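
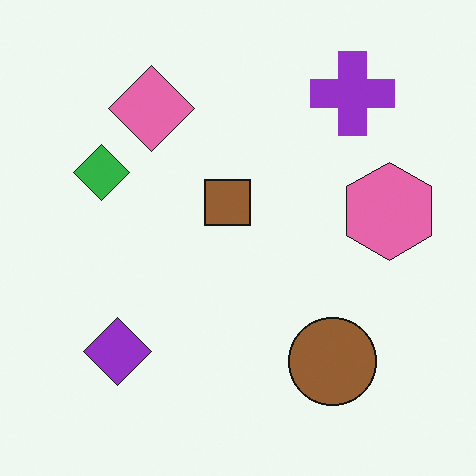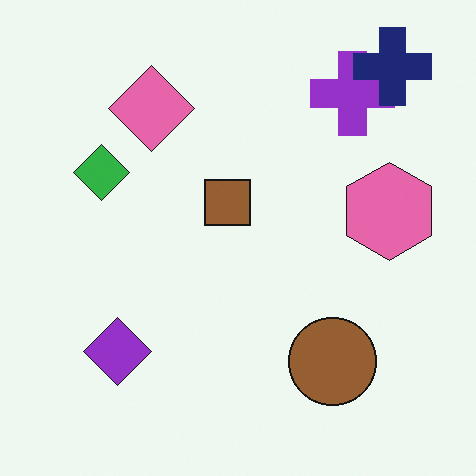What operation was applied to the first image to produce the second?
Overlaid with an additional navy cross.

A navy cross appears in the second image that is absent from the first.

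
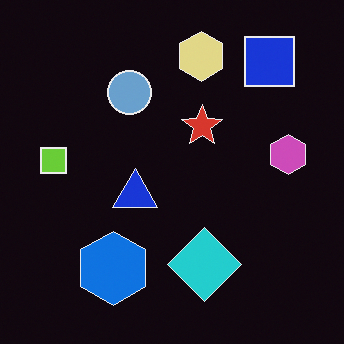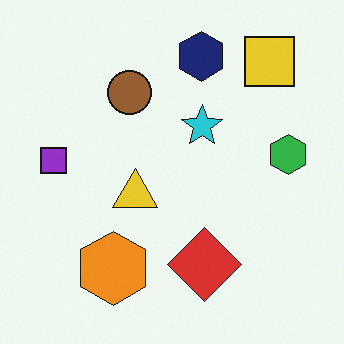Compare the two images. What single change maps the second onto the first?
The image was color-inverted (negative).

The light background has become dark and every shape's color is its complement — a photographic negative.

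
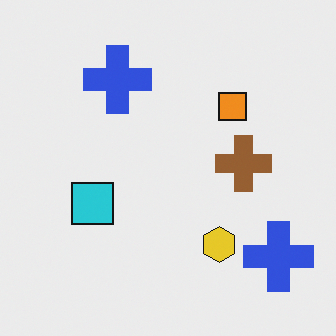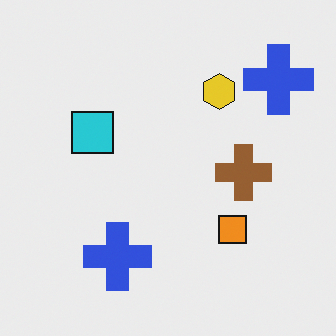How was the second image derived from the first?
The transformation is: flipped vertically (top ↔ bottom).

The yellow hexagon is in the bottom of the first image and the top of the second — shapes on opposite sides of the horizontal midline have swapped in a mirror flip.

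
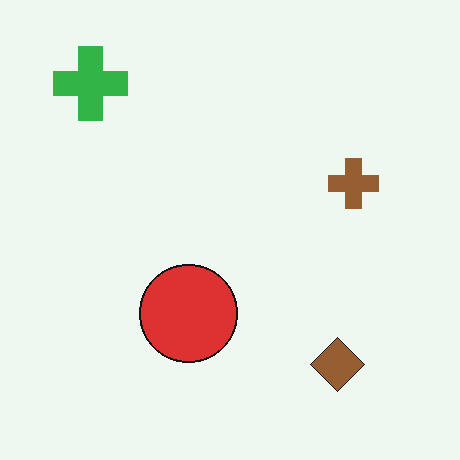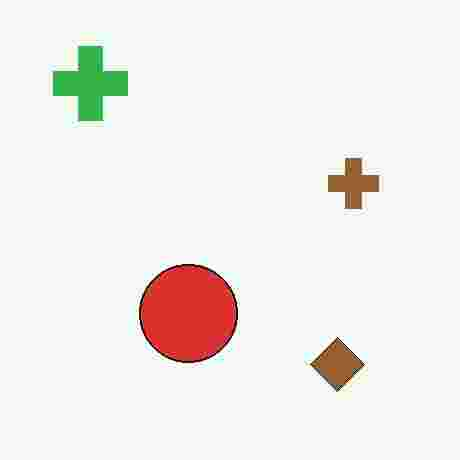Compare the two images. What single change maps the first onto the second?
The image was degraded with heavy JPEG compression.

Blocky 8×8 compression artifacts appear around shape edges and the flat background shows ringing — characteristic JPEG degradation.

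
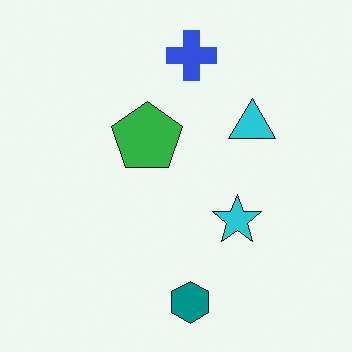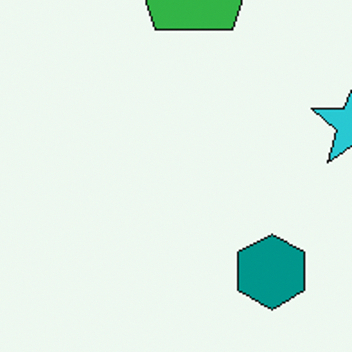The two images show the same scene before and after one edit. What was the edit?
It was cropped tightly and scaled back up.

The visible shapes are larger and the field of view is narrower; shapes near the original edges may be partly or wholly outside the frame — a crop-and-rescale.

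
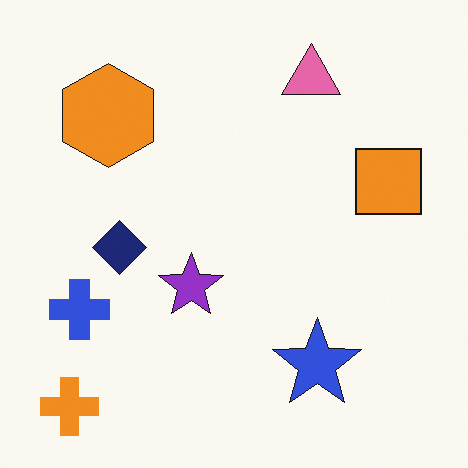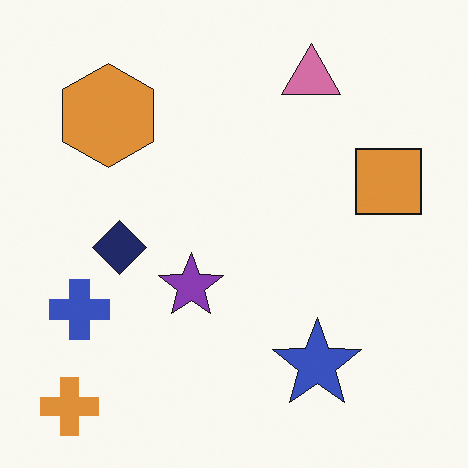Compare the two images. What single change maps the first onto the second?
The second image is the first slightly desaturated.

All colors are more muted and greyish — a global saturation change.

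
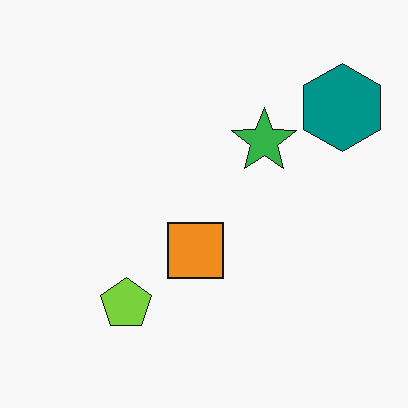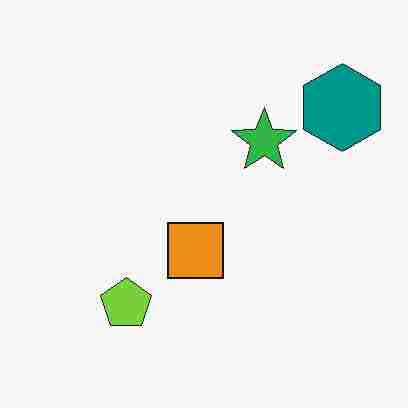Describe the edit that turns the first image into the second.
Degraded with heavy JPEG compression.

Blocky 8×8 compression artifacts appear around shape edges and the flat background shows ringing — characteristic JPEG degradation.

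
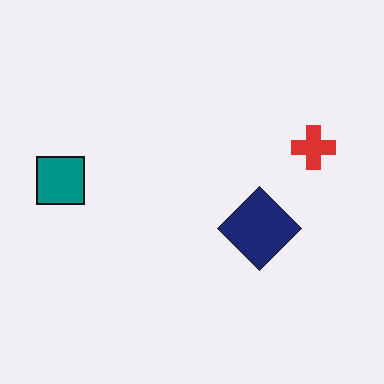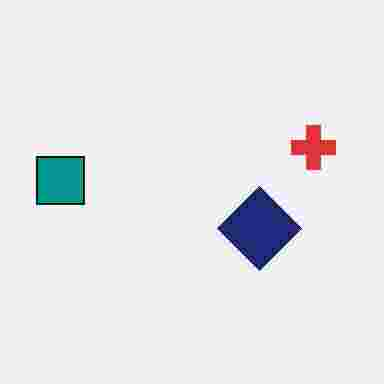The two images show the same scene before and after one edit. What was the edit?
Degraded with heavy JPEG compression.

Blocky 8×8 compression artifacts appear around shape edges and the flat background shows ringing — characteristic JPEG degradation.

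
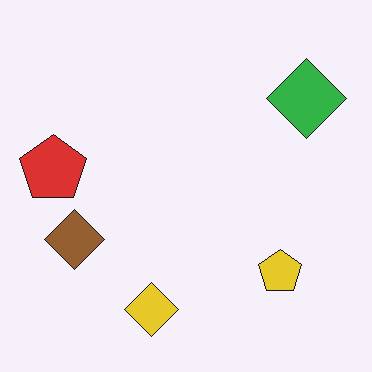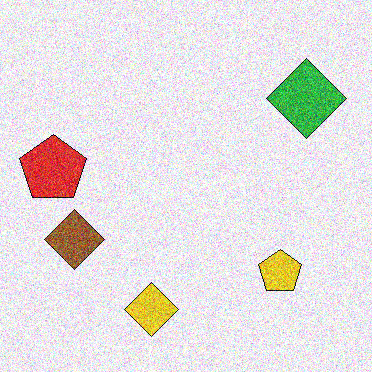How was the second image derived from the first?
The image was degraded with heavy additive noise.

Random speckle covers the whole image, including the flat background.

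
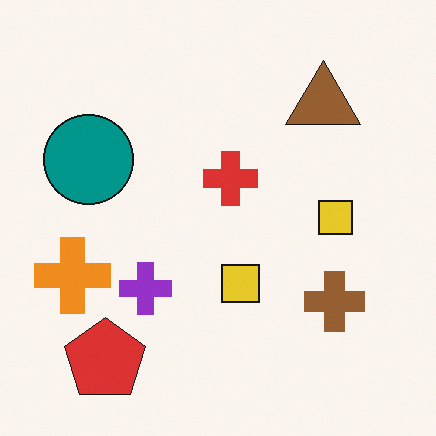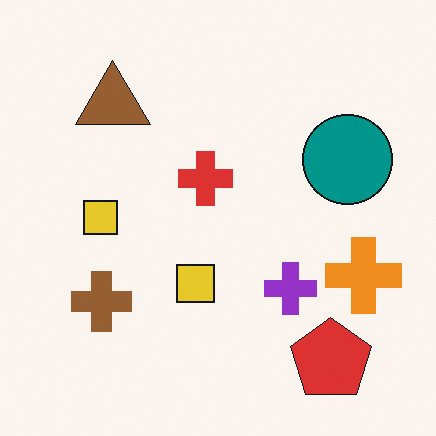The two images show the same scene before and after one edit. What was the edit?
Flipped horizontally (left ↔ right).

The orange cross is in the left of the first image and the right of the second — shapes on opposite sides of the vertical midline have swapped in a mirror flip.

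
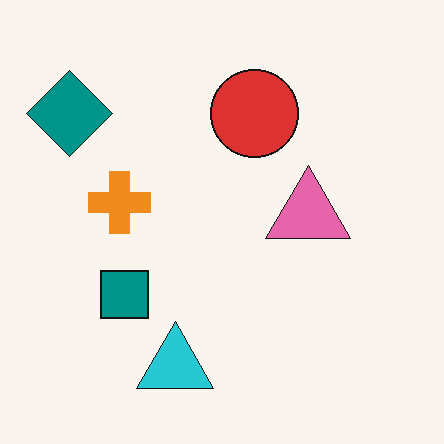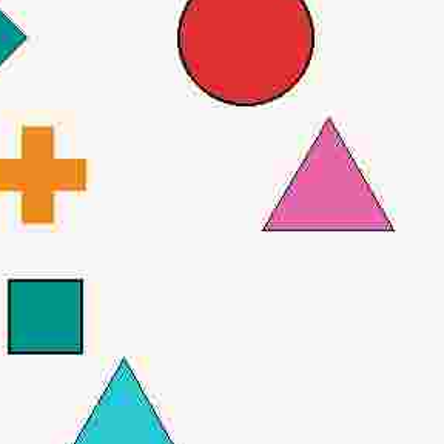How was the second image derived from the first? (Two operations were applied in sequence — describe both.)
The second image is the first heavily JPEG-compressed with obvious blocking artifacts, then cropped to a modestly smaller region and rescaled.

Blocky 8×8 compression artifacts appear around shape edges and the flat background shows ringing — characteristic JPEG degradation. The visible shapes are larger and the field of view is narrower; shapes near the original edges may be partly or wholly outside the frame — a crop-and-rescale.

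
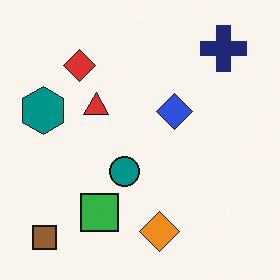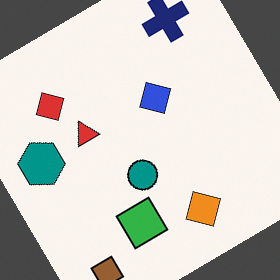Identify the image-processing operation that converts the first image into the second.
This is the original image rotated counter-clockwise by a large amount — several tens of degrees.

Every shape is tilted by the same angle and the image corners show triangular fill wedges — a whole-image rotation by a non-right angle.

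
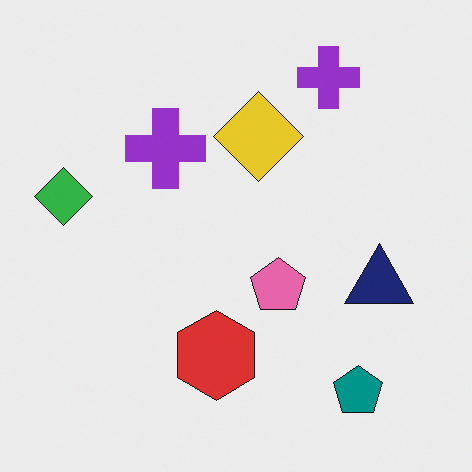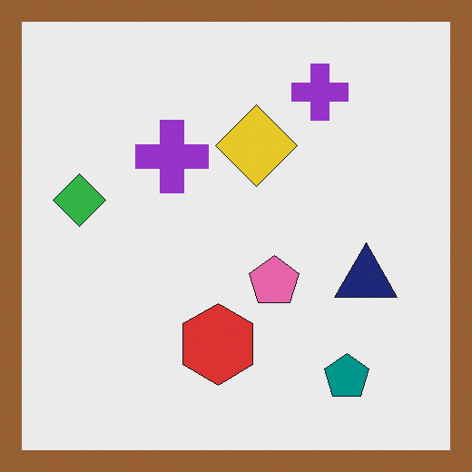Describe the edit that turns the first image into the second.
This is the original image framed with a brown border.

A solid brown frame runs around the edge of the second image, with the content slightly shrunk inside it.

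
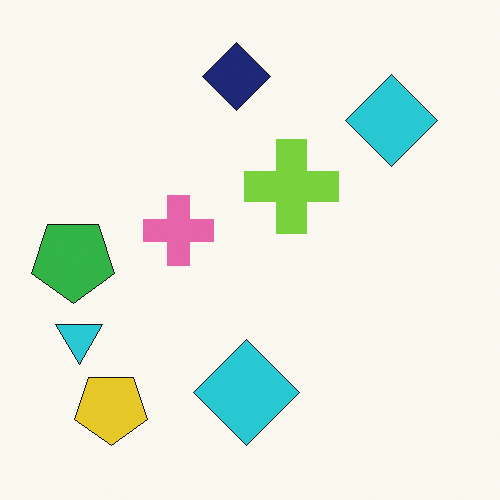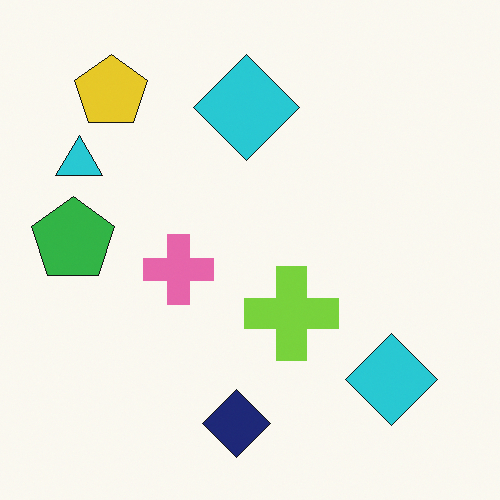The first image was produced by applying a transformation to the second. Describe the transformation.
Flipped vertically (top ↔ bottom).

The navy diamond is in the bottom of the second image and the top of the first — shapes on opposite sides of the horizontal midline have swapped in a mirror flip.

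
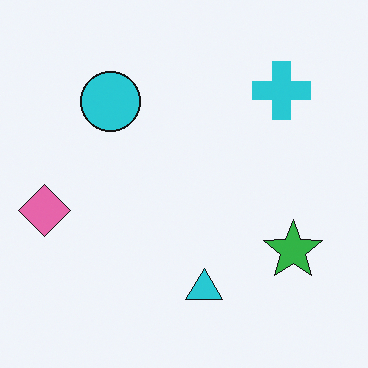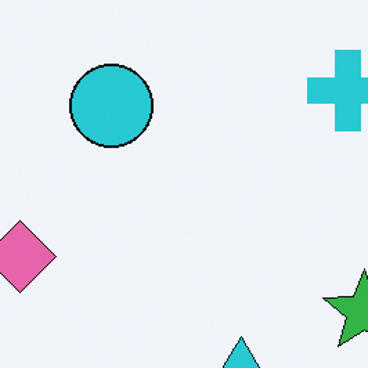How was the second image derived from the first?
The second image is the first cropped to a modestly smaller region and rescaled.

The visible shapes are larger and the field of view is narrower; shapes near the original edges may be partly or wholly outside the frame — a crop-and-rescale.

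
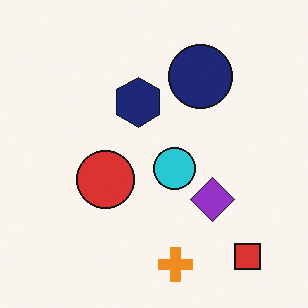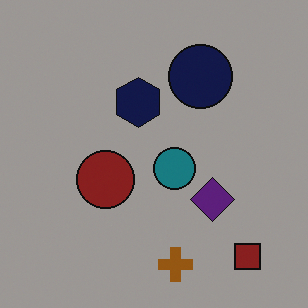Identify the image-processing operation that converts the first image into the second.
This is the original image darkened a lot.

Every pixel — background and shapes alike — is uniformly darkened.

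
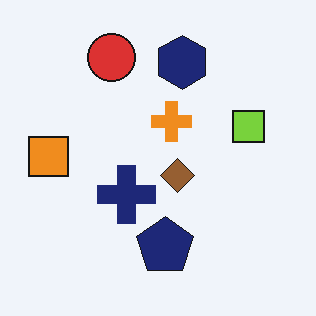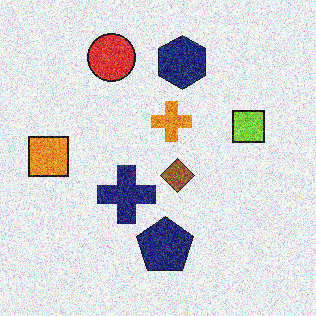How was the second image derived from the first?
The image was degraded with a thick layer of grain.

Random speckle covers the whole image, including the flat background.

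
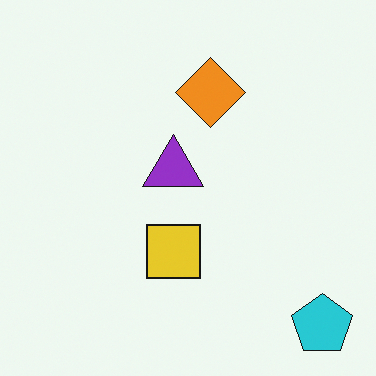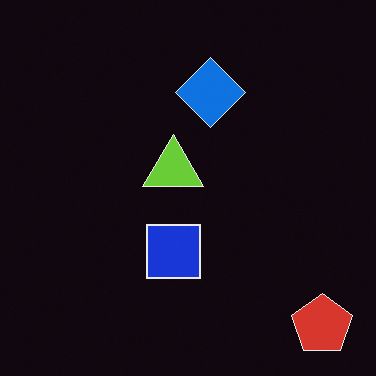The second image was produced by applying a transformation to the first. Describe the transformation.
The second image is the first color-inverted (negative).

The light background has become dark and every shape's color is its complement — a photographic negative.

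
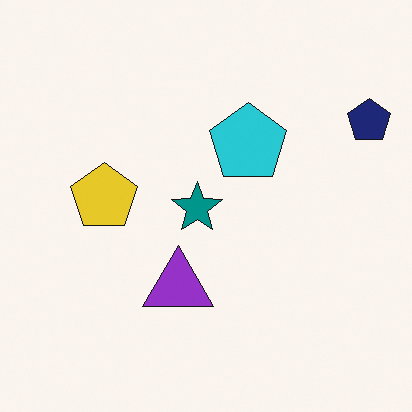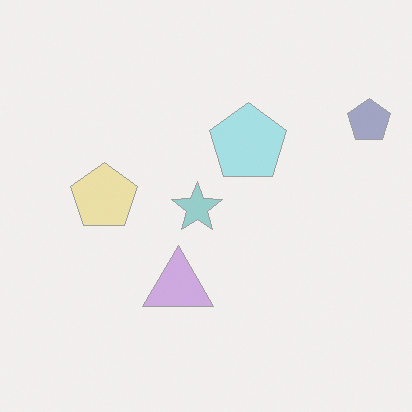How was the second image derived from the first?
Washed out (contrast reduced).

Tones are pushed toward mid-grey across the whole image — a global contrast change.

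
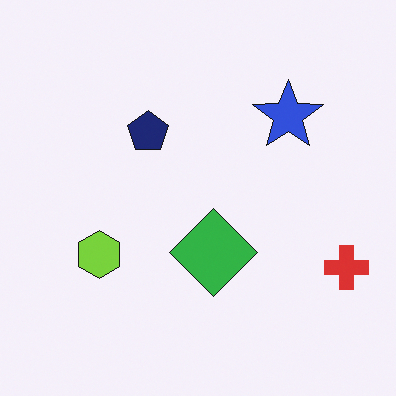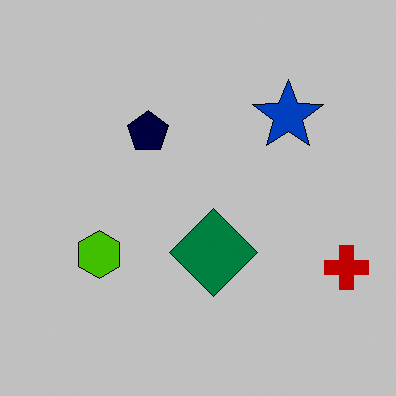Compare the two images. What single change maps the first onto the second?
Heavily posterized to just a handful of flat colors.

Each flat color has snapped to a coarser quantized level — most visibly, the near-white background has dropped to a flat grey.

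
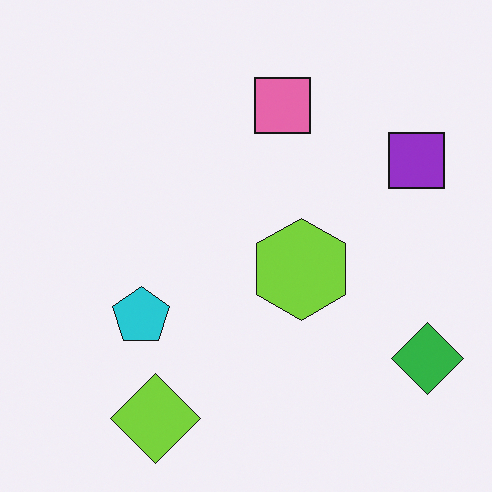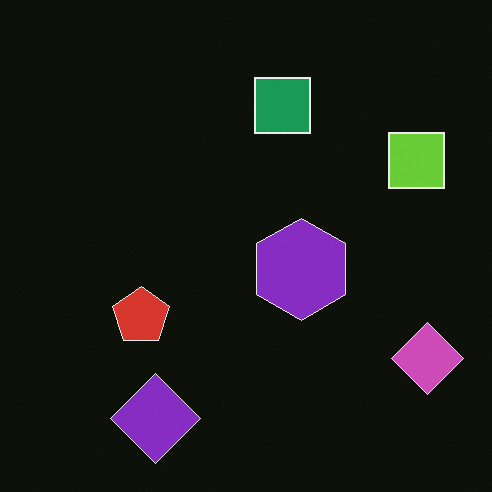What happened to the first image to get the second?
The transformation is: color-inverted (negative).

The light background has become dark and every shape's color is its complement — a photographic negative.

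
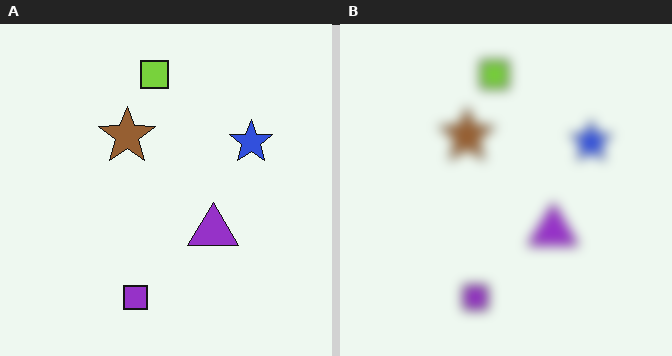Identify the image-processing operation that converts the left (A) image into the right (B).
Heavily blurred.

Shape edges and outlines are uniformly softened across the whole image.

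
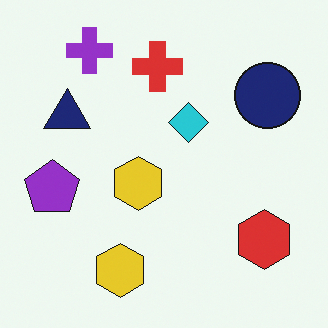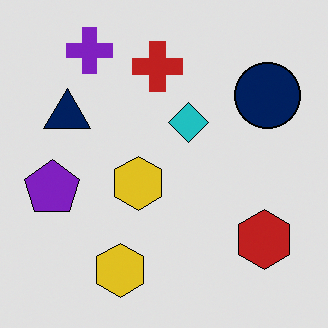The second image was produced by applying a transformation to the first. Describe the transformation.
Moderately posterized.

Each flat color has snapped to a coarser quantized level — most visibly, the near-white background has dropped to a flat grey.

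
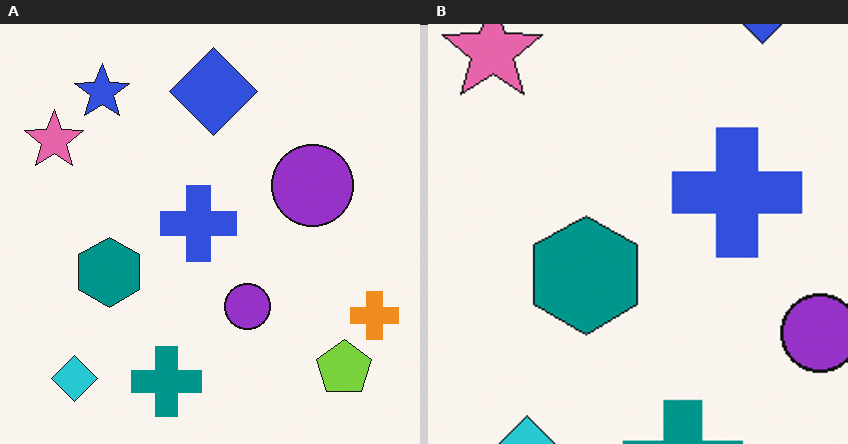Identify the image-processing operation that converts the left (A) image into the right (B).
The transformation is: cropped to a noticeably smaller region and rescaled.

The visible shapes are larger and the field of view is narrower; shapes near the original edges may be partly or wholly outside the frame — a crop-and-rescale.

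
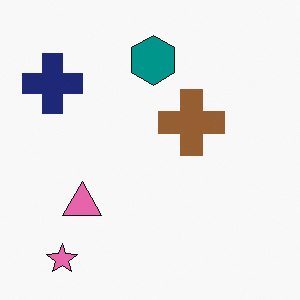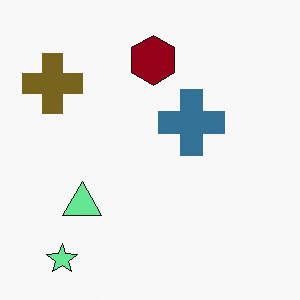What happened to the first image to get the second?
The transformation is: hue-shifted by a large amount.

Every shape's color has rotated by the same amount around the hue wheel — a uniform hue shift.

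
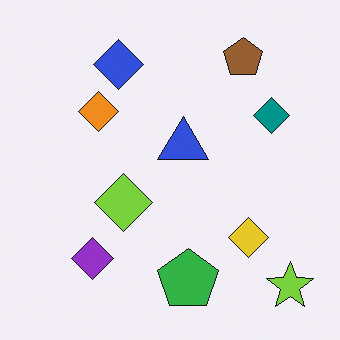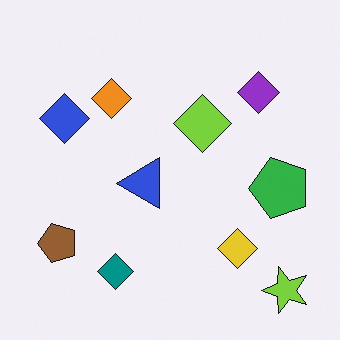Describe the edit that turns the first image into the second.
The second image is the first transposed (reflected across the top-left ↔ bottom-right diagonal).

Shapes have swapped their row and column positions — what was in the top-right is now in the bottom-left — a diagonal reflection.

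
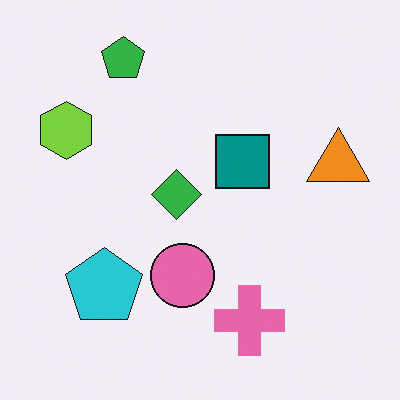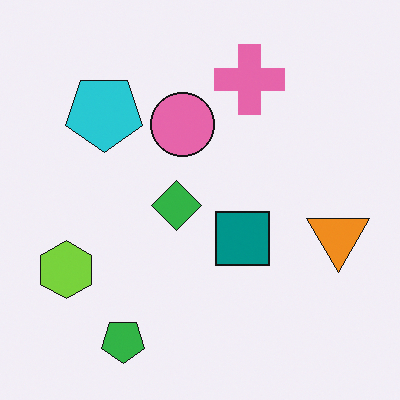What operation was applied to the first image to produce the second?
This is the original image flipped vertically (top ↔ bottom).

The green pentagon is in the top-left of the first image and the bottom-left of the second — shapes on opposite sides of the horizontal midline have swapped in a mirror flip.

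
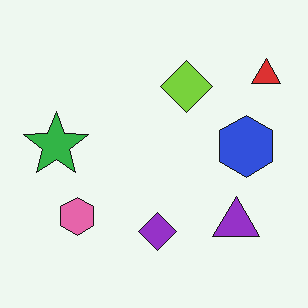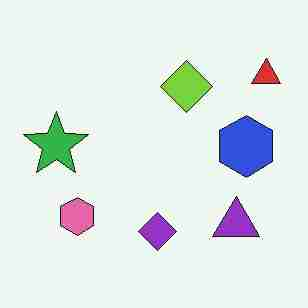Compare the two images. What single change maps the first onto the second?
The second image is the first heavily JPEG-compressed with obvious blocking artifacts.

Blocky 8×8 compression artifacts appear around shape edges and the flat background shows ringing — characteristic JPEG degradation.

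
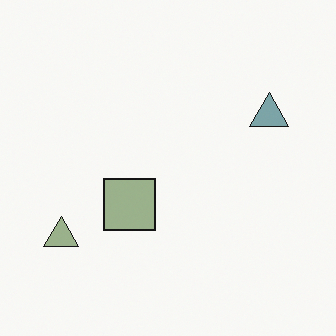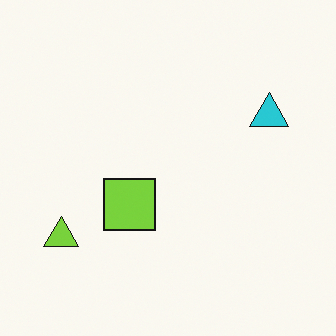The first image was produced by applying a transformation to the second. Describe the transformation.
It was heavily desaturated.

All colors are more muted and greyish — a global saturation change.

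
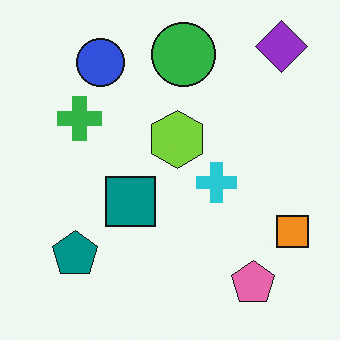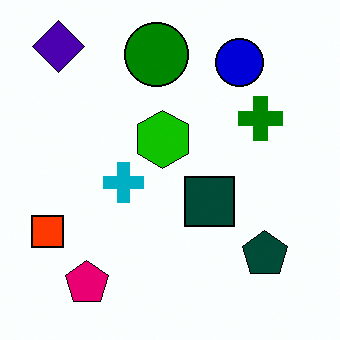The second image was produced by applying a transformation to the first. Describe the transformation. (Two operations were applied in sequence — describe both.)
This is the original image given much higher contrast, then flipped horizontally (left ↔ right).

Tones are pushed away from mid-grey across the whole image — a global contrast change. The orange square is in the bottom-right of the first image and the bottom-left of the second — shapes on opposite sides of the vertical midline have swapped in a mirror flip.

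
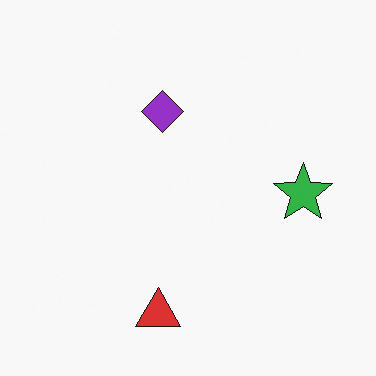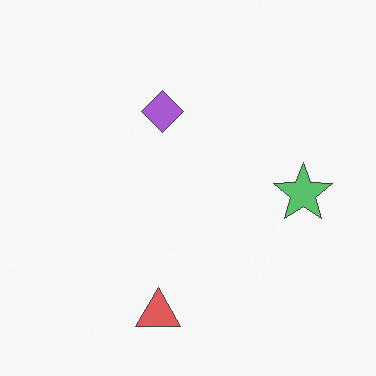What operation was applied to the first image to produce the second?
It was given slightly reduced contrast.

Tones are pushed toward mid-grey across the whole image — a global contrast change.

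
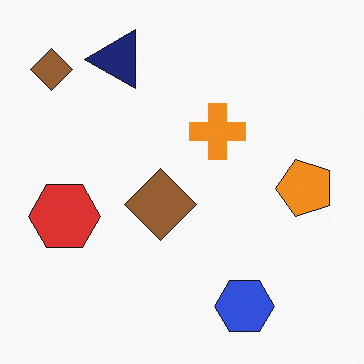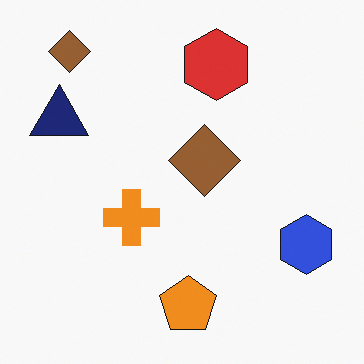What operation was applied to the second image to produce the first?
Transposed (reflected across the top-left ↔ bottom-right diagonal).

Shapes have swapped their row and column positions — what was in the top-right is now in the bottom-left — a diagonal reflection.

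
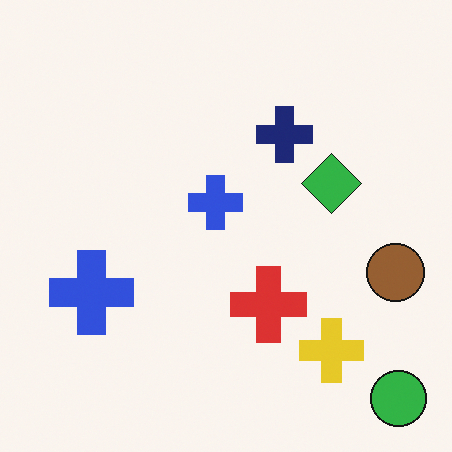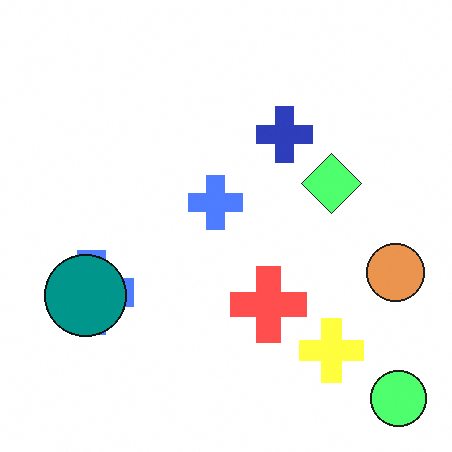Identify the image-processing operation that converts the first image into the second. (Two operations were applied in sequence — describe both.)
The image was noticeably brightened, then overlaid with an additional teal circle.

Every pixel — background and shapes alike — is uniformly brightened. A teal circle appears in the second image that is absent from the first.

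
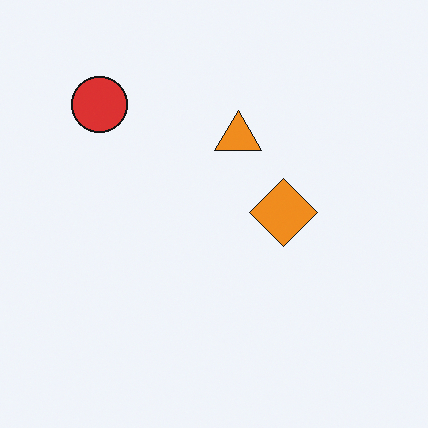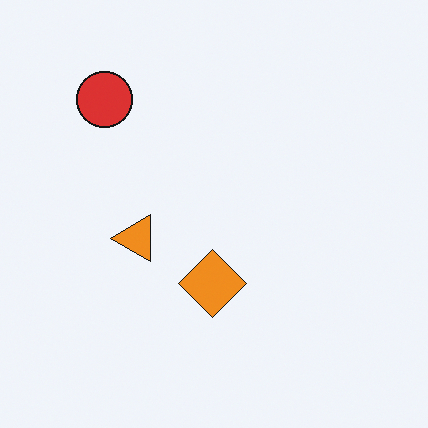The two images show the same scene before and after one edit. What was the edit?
Transposed (reflected across the top-left ↔ bottom-right diagonal).

Shapes have swapped their row and column positions — what was in the top-right is now in the bottom-left — a diagonal reflection.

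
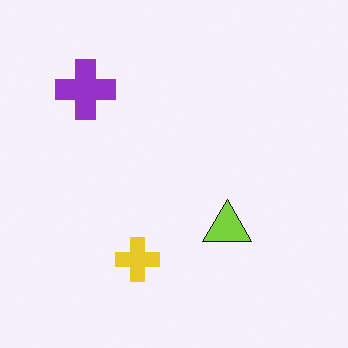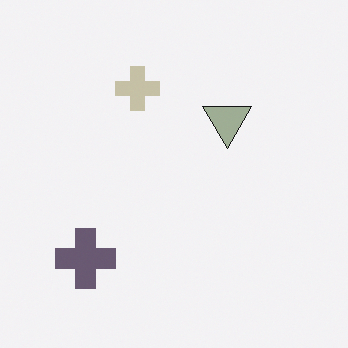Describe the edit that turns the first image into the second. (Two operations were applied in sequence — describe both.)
The second image is the first made much more muted (saturation change), then flipped vertically (top ↔ bottom).

All colors are more muted and greyish — a global saturation change. The yellow cross is in the bottom of the first image and the top of the second — shapes on opposite sides of the horizontal midline have swapped in a mirror flip.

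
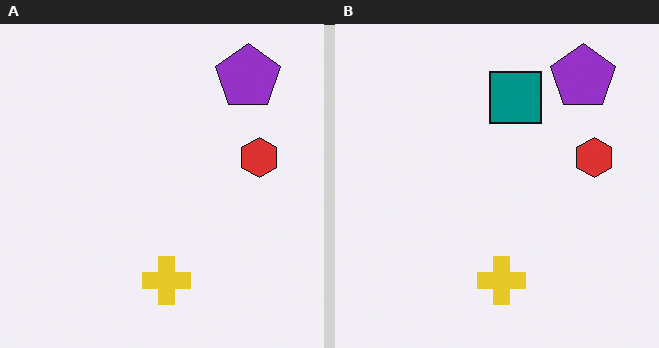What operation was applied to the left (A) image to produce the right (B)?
The transformation is: overlaid with an additional teal square.

A teal square appears in the right (B) image that is absent from the left (A).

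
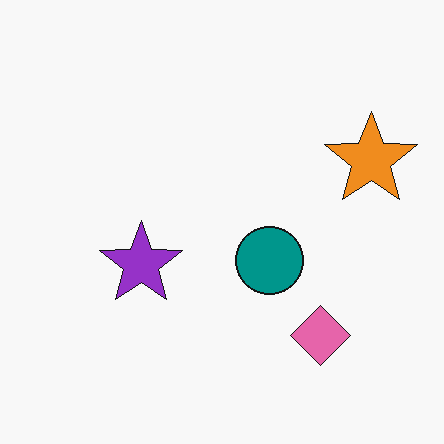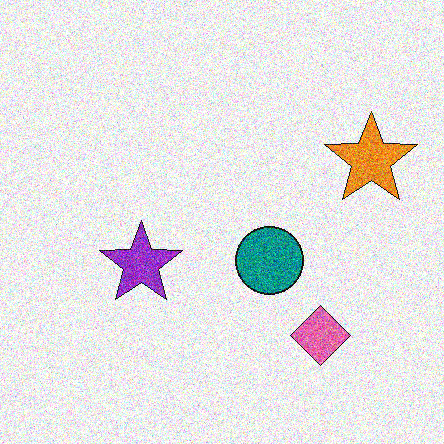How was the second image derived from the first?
The transformation is: degraded with strong gaussian noise.

Random speckle covers the whole image, including the flat background.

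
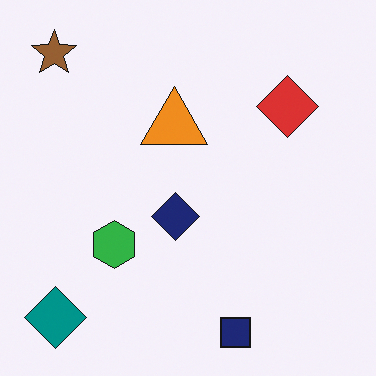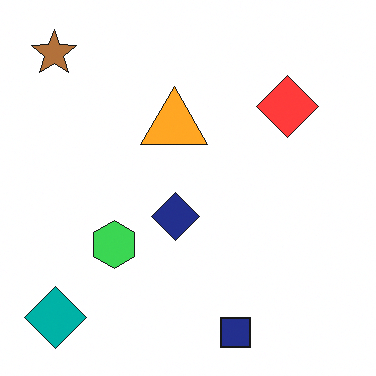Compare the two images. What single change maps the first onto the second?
It was brightened a little.

Every pixel — background and shapes alike — is uniformly brightened.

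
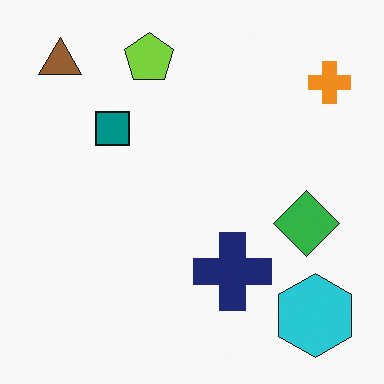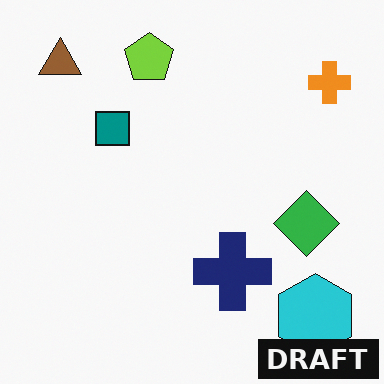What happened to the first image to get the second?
It was watermarked with the text "DRAFT" in the lower-right corner.

A dark label reading "DRAFT" appears in the lower-right corner.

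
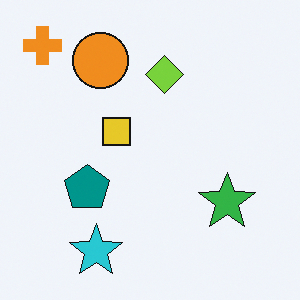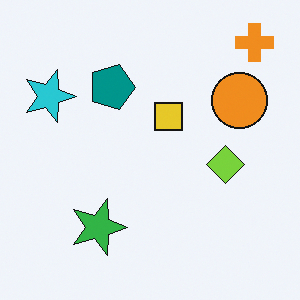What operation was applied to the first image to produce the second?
This is the original image rotated 90° clockwise.

The orange cross sits in the top-left of the first image and the top-right of the second — consistent with a whole-image 90° clockwise rotation.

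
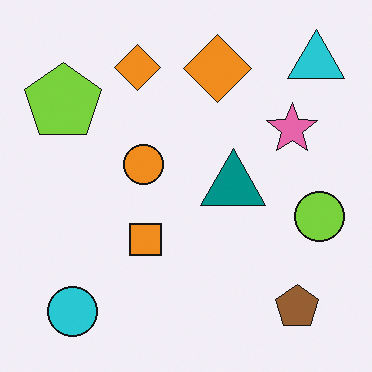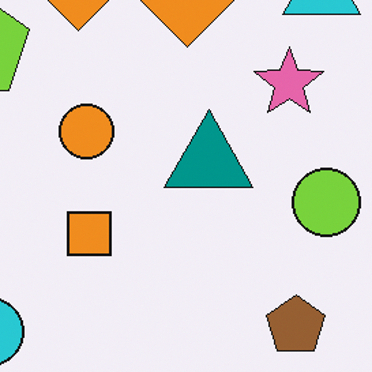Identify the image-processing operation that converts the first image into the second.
This is the original image cropped to a modestly smaller region and rescaled.

The visible shapes are larger and the field of view is narrower; shapes near the original edges may be partly or wholly outside the frame — a crop-and-rescale.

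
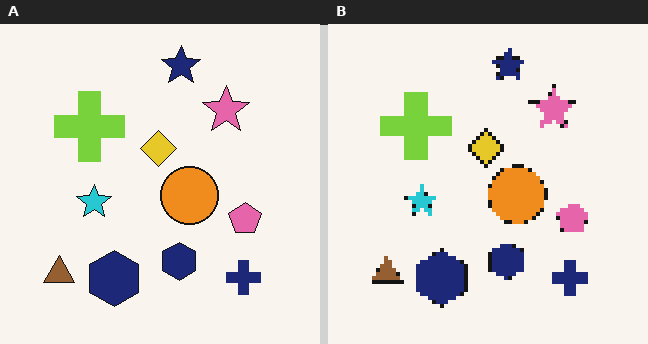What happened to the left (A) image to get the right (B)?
It was mildly pixelated.

Shapes are reduced to large square blocks; fine edges and outlines are lost — a downscale-then-upscale (mosaic) effect.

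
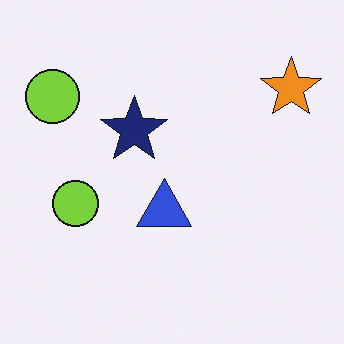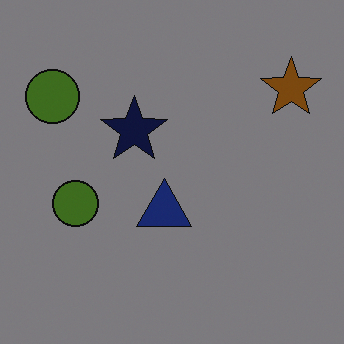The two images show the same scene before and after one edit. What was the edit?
It was darkened a lot.

Every pixel — background and shapes alike — is uniformly darkened.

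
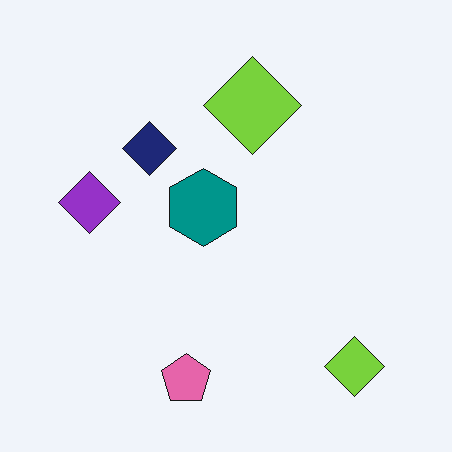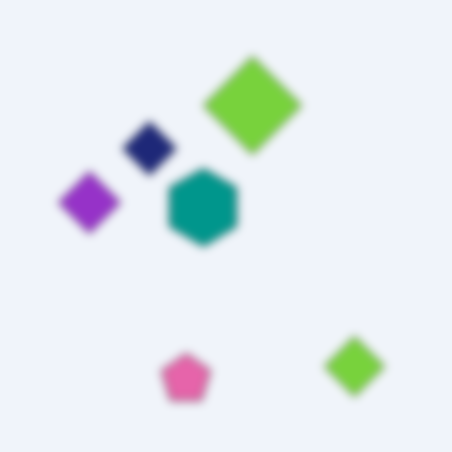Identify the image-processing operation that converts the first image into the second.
The transformation is: moderately blurred.

Shape edges and outlines are uniformly softened across the whole image.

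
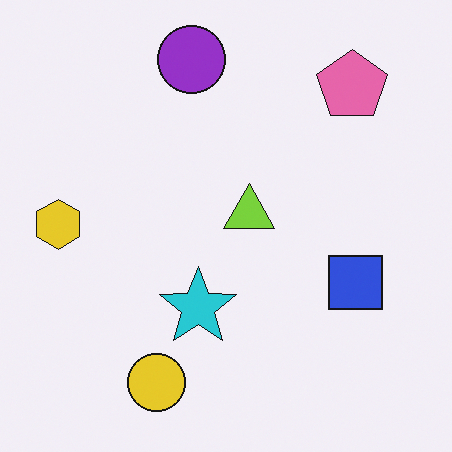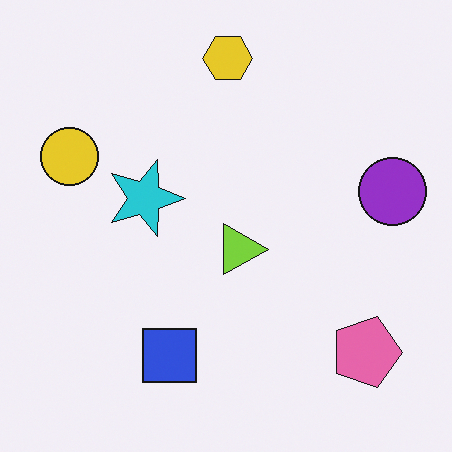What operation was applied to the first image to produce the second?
This is the original image rotated 90° clockwise.

The pink pentagon sits in the top-right of the first image and the bottom-right of the second — consistent with a whole-image 90° clockwise rotation.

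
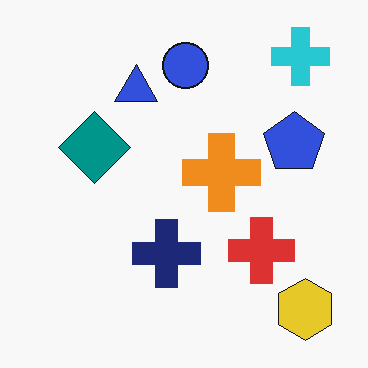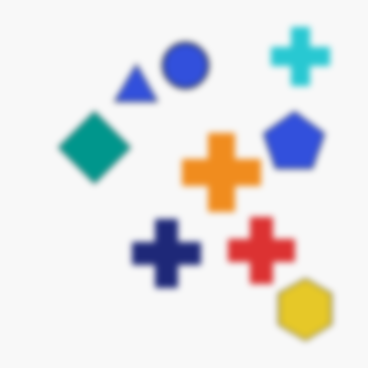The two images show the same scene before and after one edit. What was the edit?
It was noticeably gaussian-blurred.

Shape edges and outlines are uniformly softened across the whole image.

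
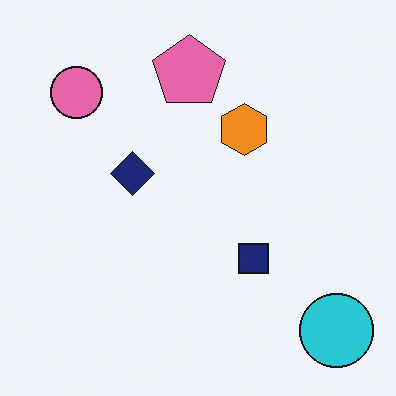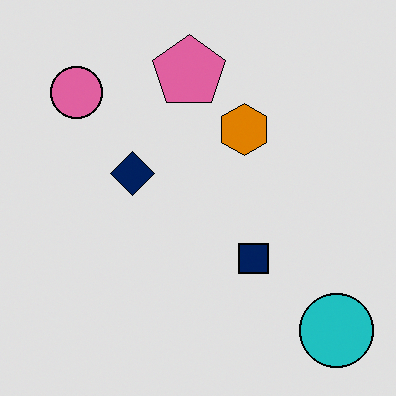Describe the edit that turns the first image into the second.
The transformation is: posterized to a reduced palette.

Each flat color has snapped to a coarser quantized level — most visibly, the near-white background has dropped to a flat grey.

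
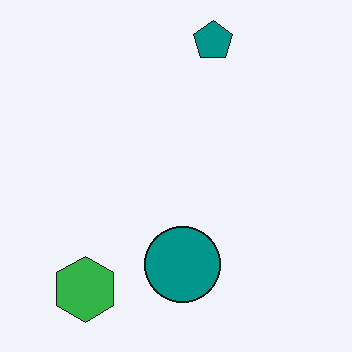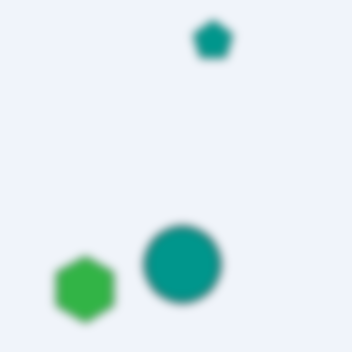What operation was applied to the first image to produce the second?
This is the original image noticeably gaussian-blurred.

Shape edges and outlines are uniformly softened across the whole image.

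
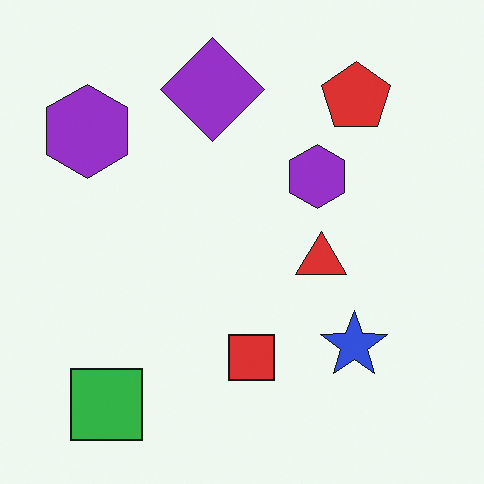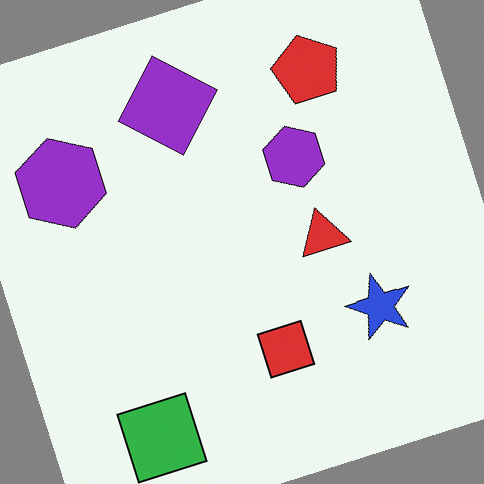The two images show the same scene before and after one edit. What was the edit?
It was rotated counter-clockwise by a moderate amount.

Every shape is tilted by the same angle and the image corners show triangular fill wedges — a whole-image rotation by a non-right angle.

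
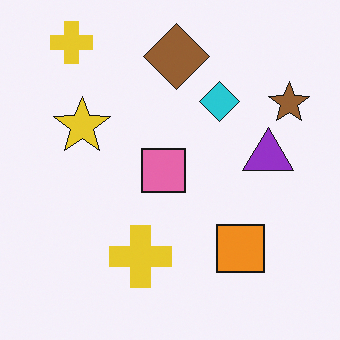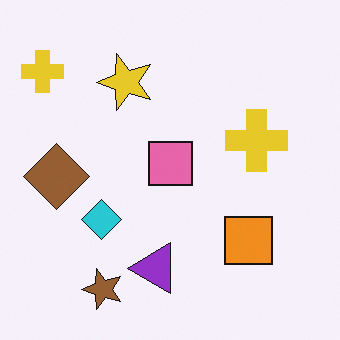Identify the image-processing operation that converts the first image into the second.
The image was transposed (reflected across the top-left ↔ bottom-right diagonal).

Shapes have swapped their row and column positions — what was in the top-right is now in the bottom-left — a diagonal reflection.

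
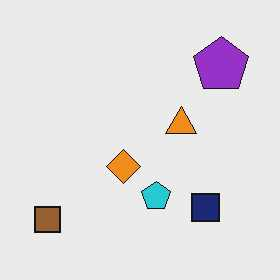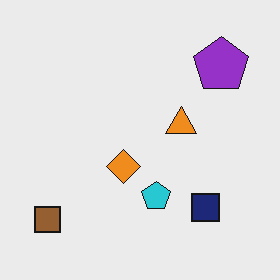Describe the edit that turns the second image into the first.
It was JPEG-compressed with visible artifacts.

Blocky 8×8 compression artifacts appear around shape edges and the flat background shows ringing — characteristic JPEG degradation.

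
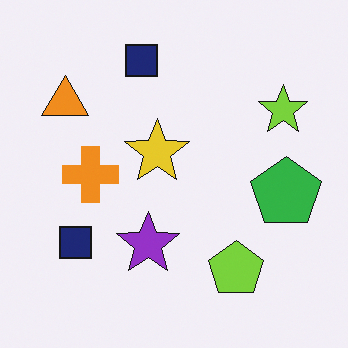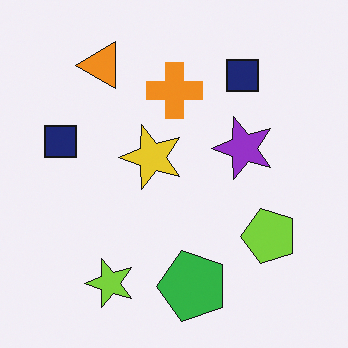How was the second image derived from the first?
The transformation is: transposed (reflected across the top-left ↔ bottom-right diagonal).

Shapes have swapped their row and column positions — what was in the top-right is now in the bottom-left — a diagonal reflection.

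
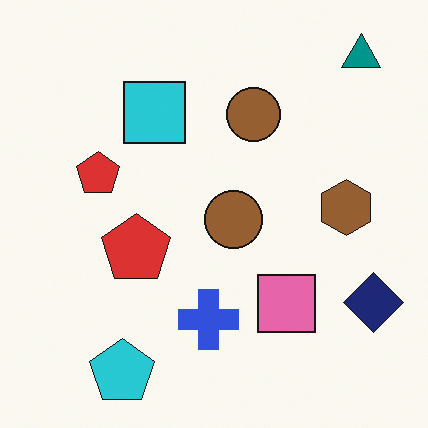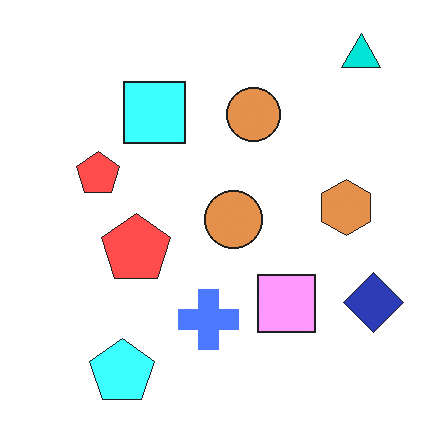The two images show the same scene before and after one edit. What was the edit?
It was noticeably brightened.

Every pixel — background and shapes alike — is uniformly brightened.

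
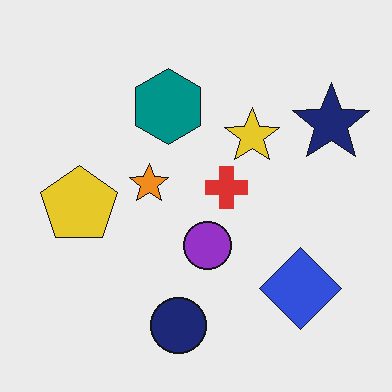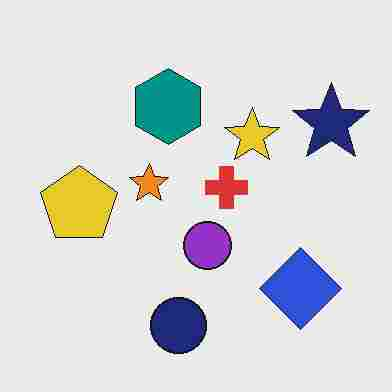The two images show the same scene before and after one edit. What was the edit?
The second image is the first degraded with heavy JPEG compression.

Blocky 8×8 compression artifacts appear around shape edges and the flat background shows ringing — characteristic JPEG degradation.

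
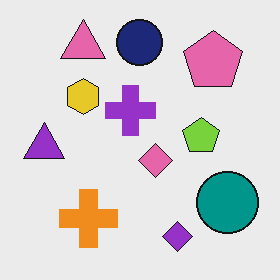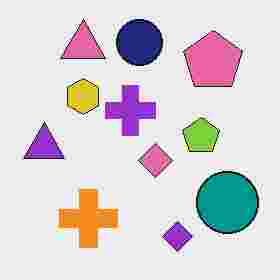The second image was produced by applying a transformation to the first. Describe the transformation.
Degraded with heavy JPEG compression.

Blocky 8×8 compression artifacts appear around shape edges and the flat background shows ringing — characteristic JPEG degradation.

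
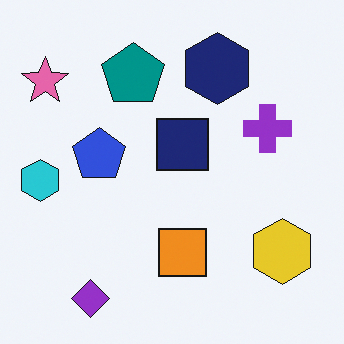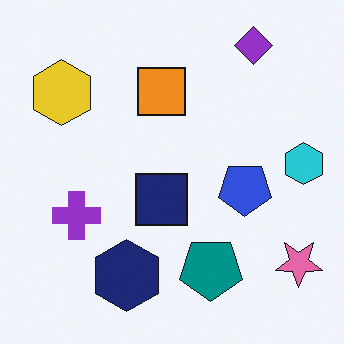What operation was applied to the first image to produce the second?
Rotated 180°.

The pink star sits in the top-left of the first image and the bottom-right of the second — consistent with a whole-image 180° rotation.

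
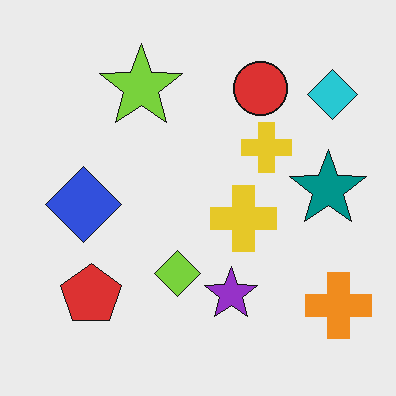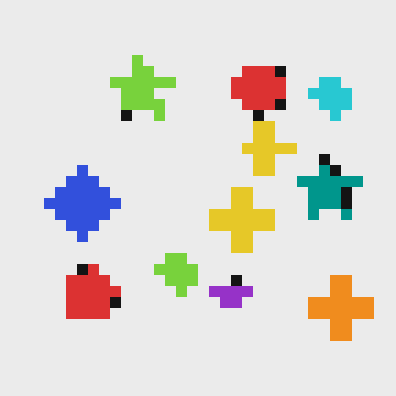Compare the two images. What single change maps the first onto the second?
The image was coarsely pixelated.

Shapes are reduced to large square blocks; fine edges and outlines are lost — a downscale-then-upscale (mosaic) effect.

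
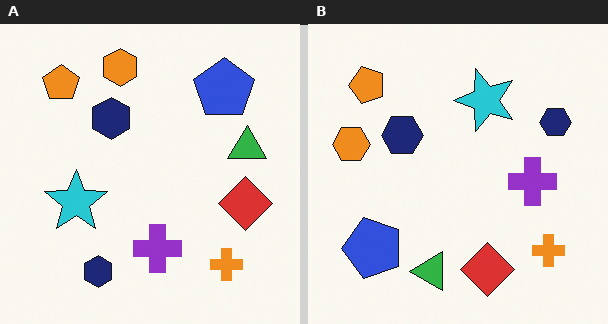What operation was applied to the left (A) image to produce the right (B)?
The transformation is: transposed (reflected across the top-left ↔ bottom-right diagonal).

Shapes have swapped their row and column positions — what was in the top-right is now in the bottom-left — a diagonal reflection.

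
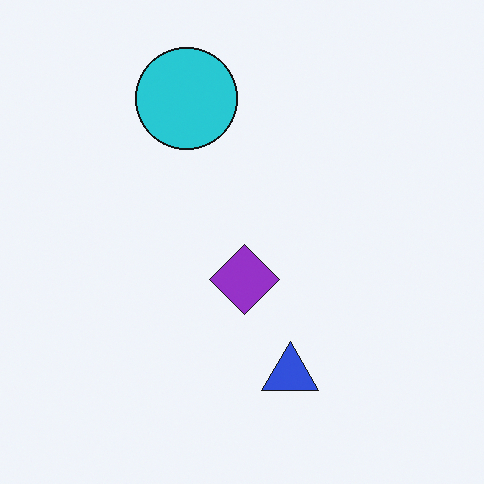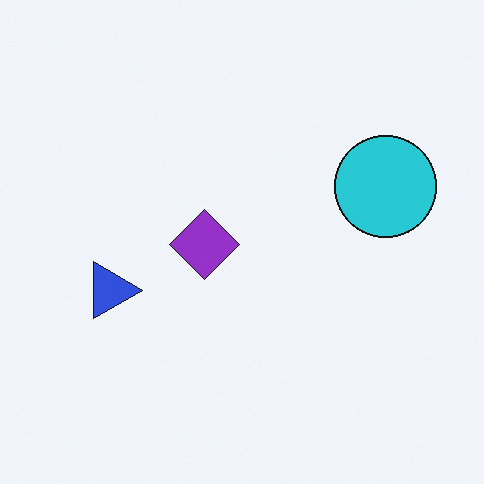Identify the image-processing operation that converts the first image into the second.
The transformation is: rotated 90° clockwise.

The cyan circle sits in the top of the first image and the right of the second — consistent with a whole-image 90° clockwise rotation.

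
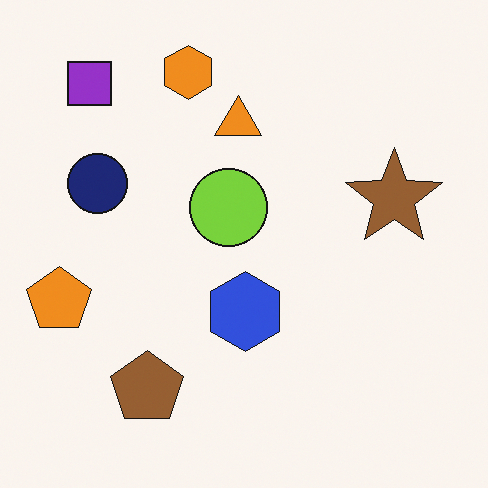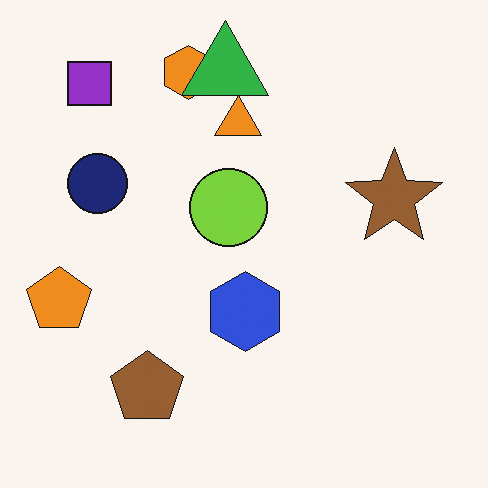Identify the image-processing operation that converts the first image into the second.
This is the original image overlaid with an additional green triangle.

A green triangle appears in the second image that is absent from the first.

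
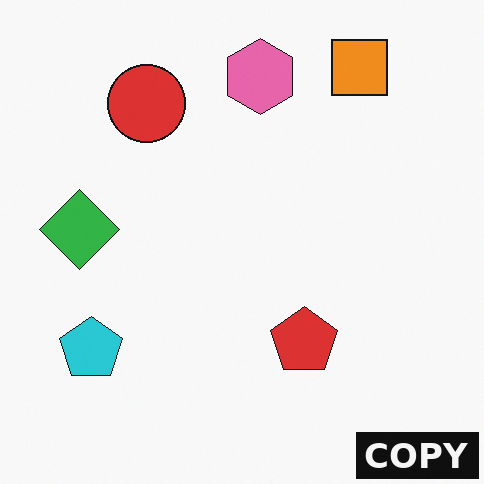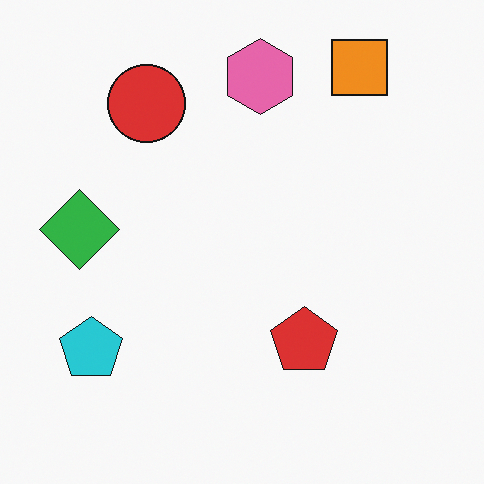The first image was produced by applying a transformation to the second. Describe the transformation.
The transformation is: watermarked with the text "COPY" in the lower-right corner.

A dark label reading "COPY" appears in the lower-right corner.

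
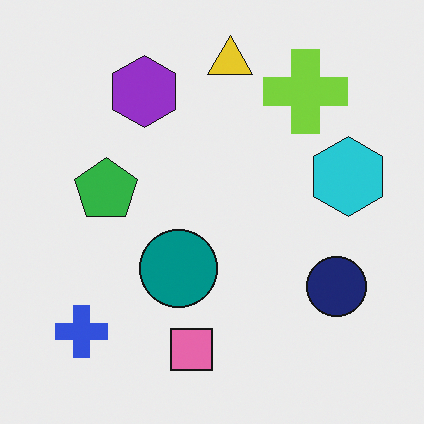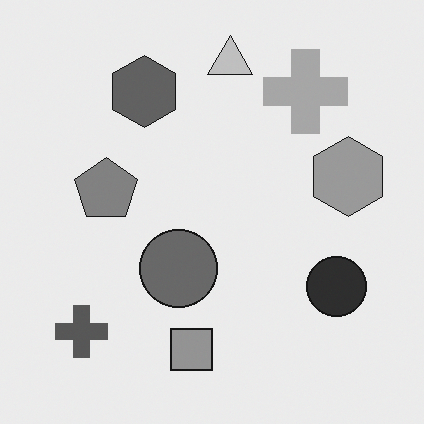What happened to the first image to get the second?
The second image is the first converted to grayscale.

All color is removed — every shape is now a shade of grey.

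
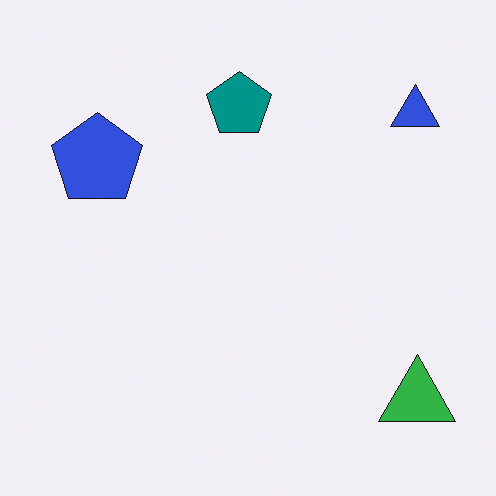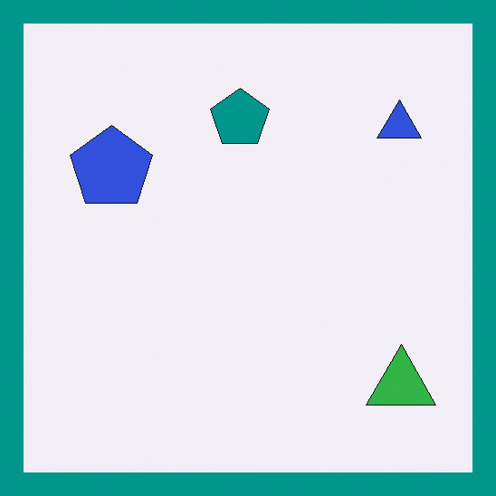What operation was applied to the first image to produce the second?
Framed with a teal border.

A solid teal frame runs around the edge of the second image, with the content slightly shrunk inside it.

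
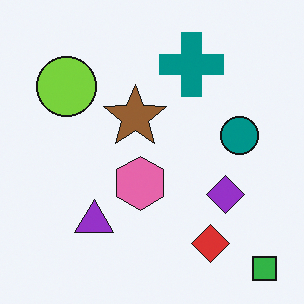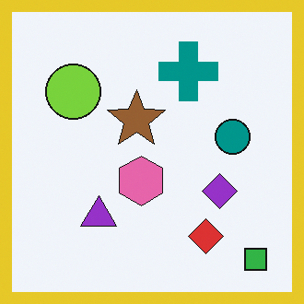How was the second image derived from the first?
The image was framed with a yellow border.

A solid yellow frame runs around the edge of the second image, with the content slightly shrunk inside it.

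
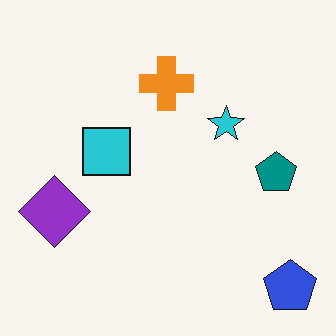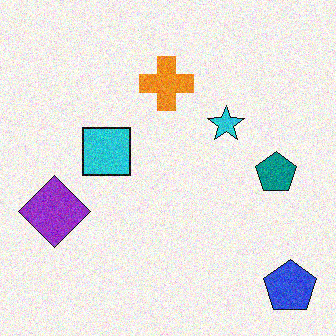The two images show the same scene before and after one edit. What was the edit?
The second image is the first degraded with moderate additive noise.

Random speckle covers the whole image, including the flat background.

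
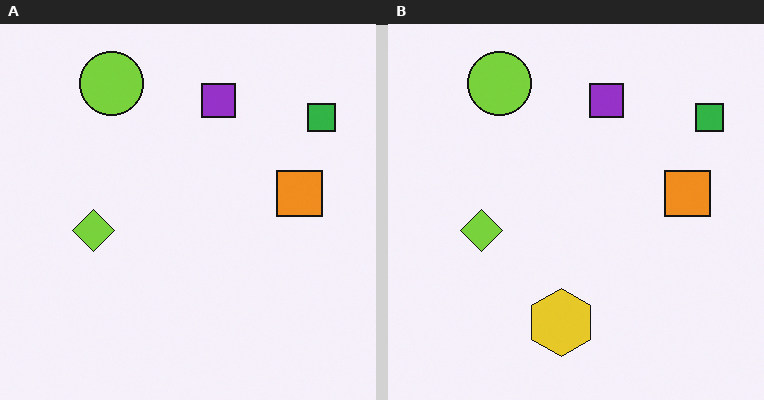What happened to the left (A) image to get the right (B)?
The transformation is: overlaid with an additional yellow hexagon.

A yellow hexagon appears in the right (B) image that is absent from the left (A).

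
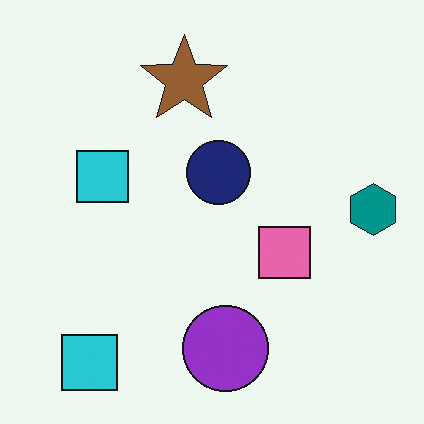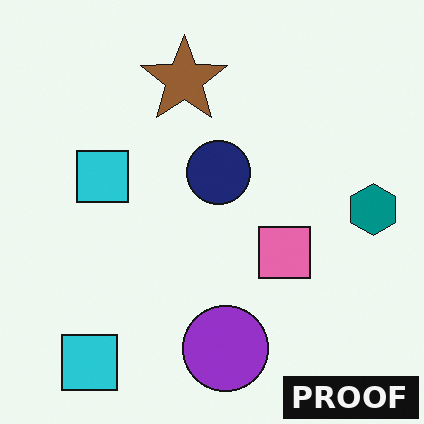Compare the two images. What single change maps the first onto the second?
The transformation is: watermarked with the text "PROOF" in the lower-right corner.

A dark label reading "PROOF" appears in the lower-right corner.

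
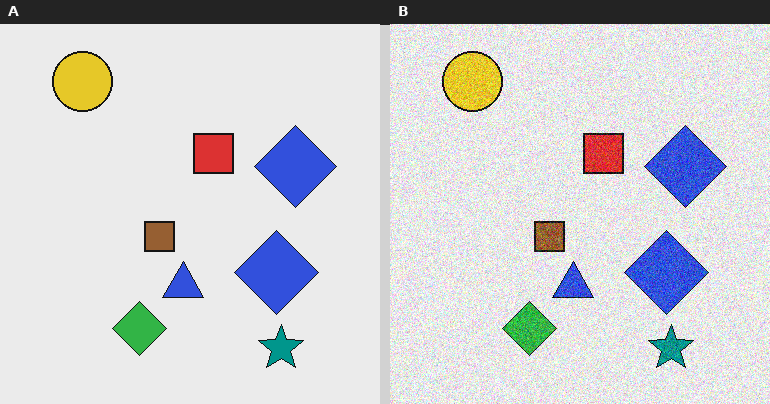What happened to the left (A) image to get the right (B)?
Degraded with visible gaussian noise.

Random speckle covers the whole image, including the flat background.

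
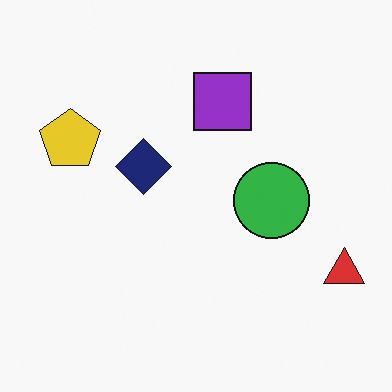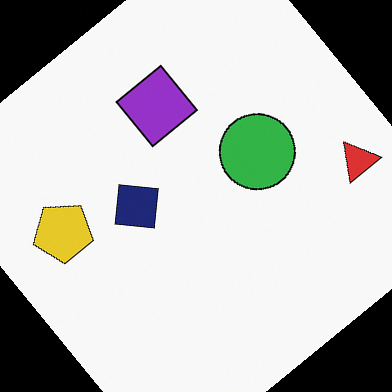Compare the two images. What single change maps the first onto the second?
The image was rotated counter-clockwise by a large amount — several tens of degrees.

Every shape is tilted by the same angle and the image corners show triangular fill wedges — a whole-image rotation by a non-right angle.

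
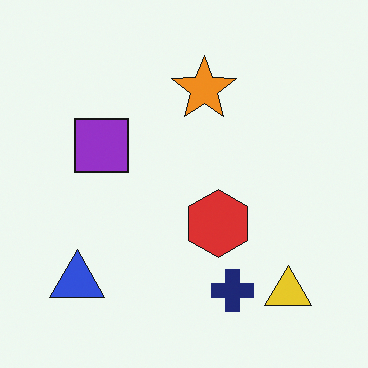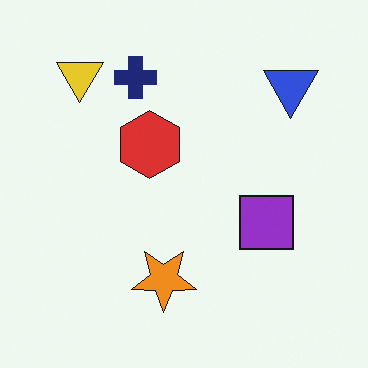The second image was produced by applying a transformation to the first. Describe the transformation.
The second image is the first rotated 180°.

The yellow triangle sits in the bottom-right of the first image and the top-left of the second — consistent with a whole-image 180° rotation.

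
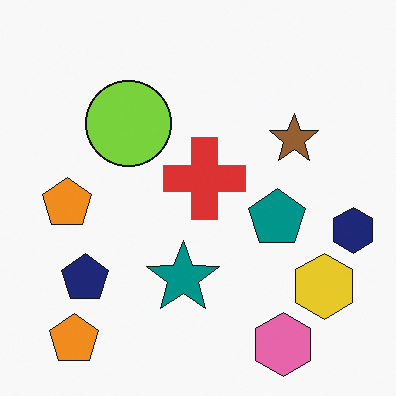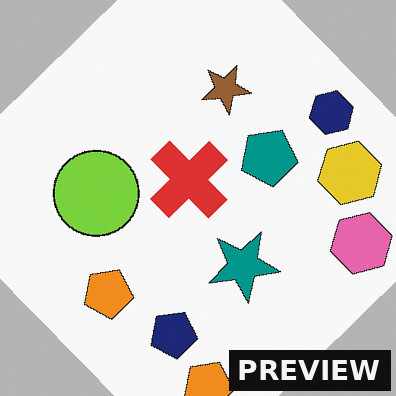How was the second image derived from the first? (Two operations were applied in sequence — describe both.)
This is the original image rotated counter-clockwise by a large amount — several tens of degrees, then watermarked with the text "PREVIEW" in the lower-right corner.

Every shape is tilted by the same angle and the image corners show triangular fill wedges — a whole-image rotation by a non-right angle. A dark label reading "PREVIEW" appears in the lower-right corner.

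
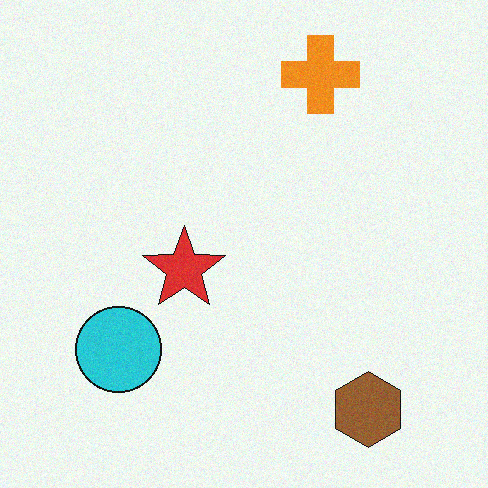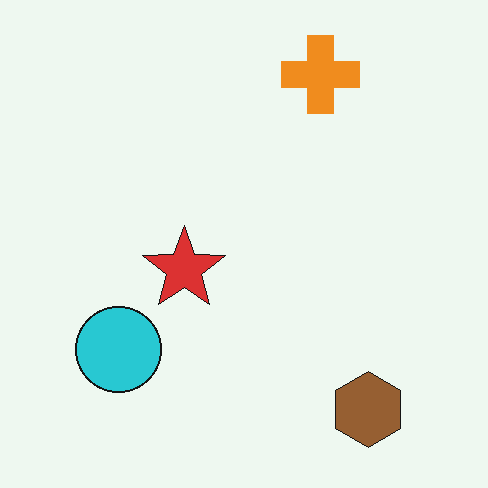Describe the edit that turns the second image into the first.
The image was degraded with a light layer of grain.

Random speckle covers the whole image, including the flat background.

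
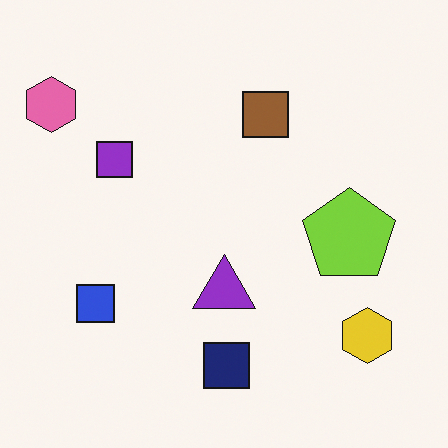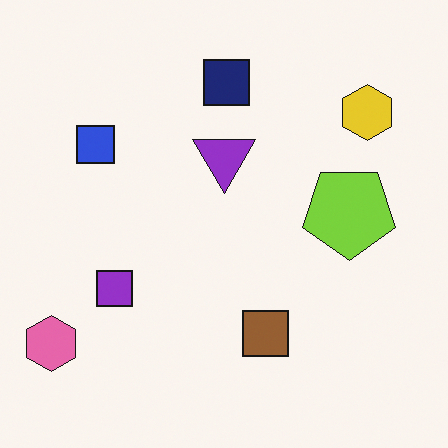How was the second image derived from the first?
The second image is the first flipped vertically (top ↔ bottom).

The navy square is in the bottom of the first image and the top of the second — shapes on opposite sides of the horizontal midline have swapped in a mirror flip.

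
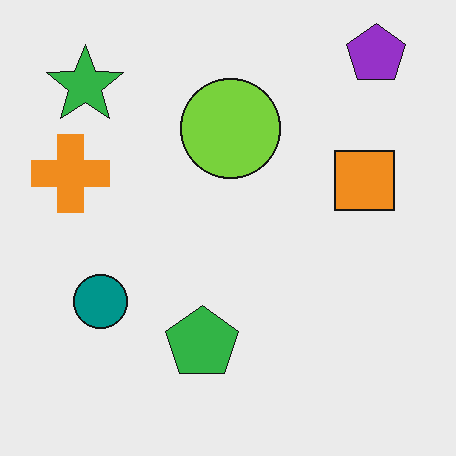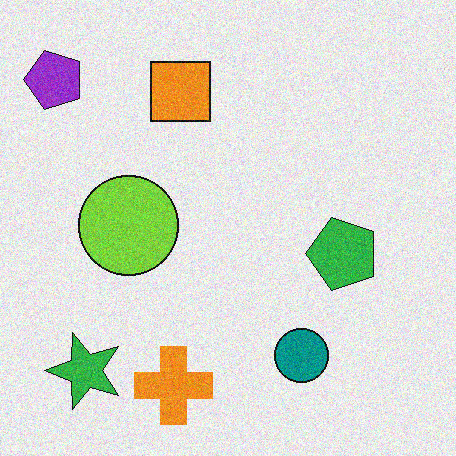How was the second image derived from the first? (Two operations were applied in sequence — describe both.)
The image was degraded with moderate additive noise, then rotated 90° counter-clockwise.

Random speckle covers the whole image, including the flat background. The purple pentagon sits in the top-right of the first image and the top-left of the second — consistent with a whole-image 90° counter-clockwise rotation.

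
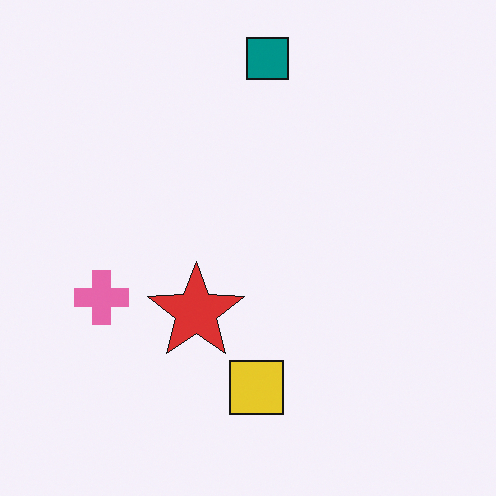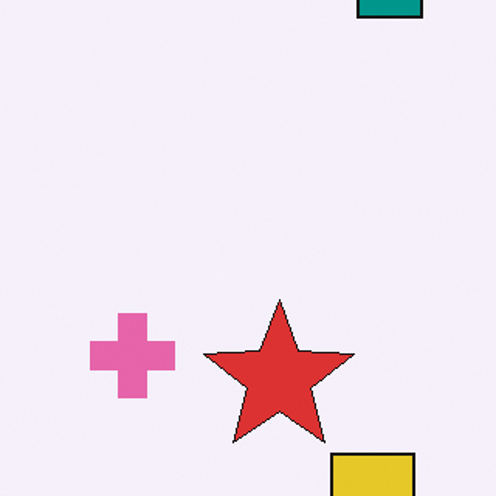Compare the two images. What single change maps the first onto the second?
Cropped to a modestly smaller region and rescaled.

The visible shapes are larger and the field of view is narrower; shapes near the original edges may be partly or wholly outside the frame — a crop-and-rescale.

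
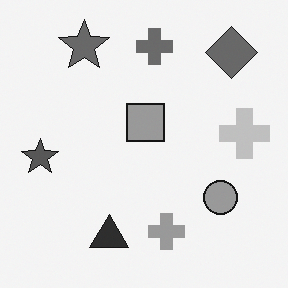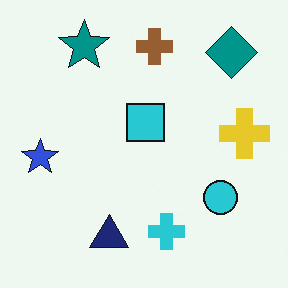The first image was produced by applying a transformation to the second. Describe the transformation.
It was converted to grayscale.

All color is removed — every shape is now a shade of grey.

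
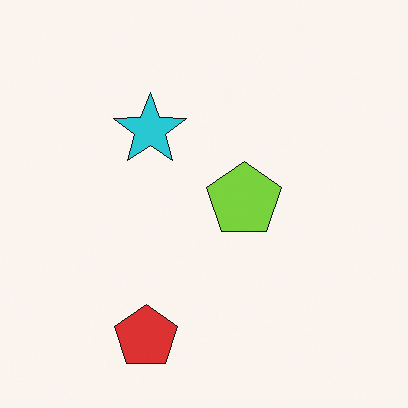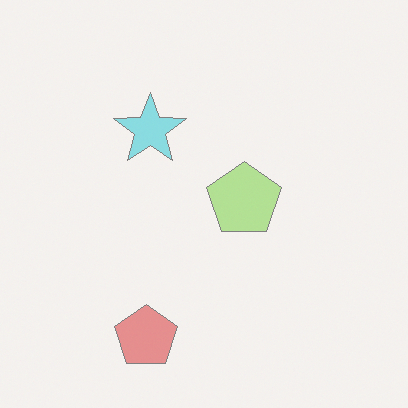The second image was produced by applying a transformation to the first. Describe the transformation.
The second image is the first washed out (contrast reduced).

Tones are pushed toward mid-grey across the whole image — a global contrast change.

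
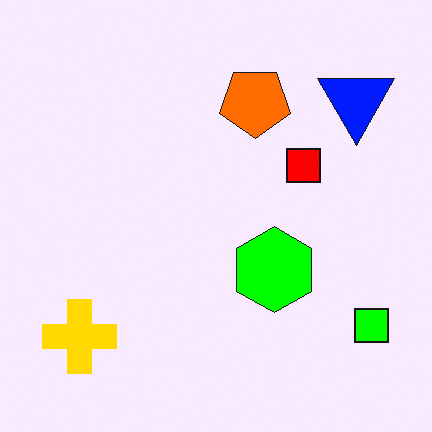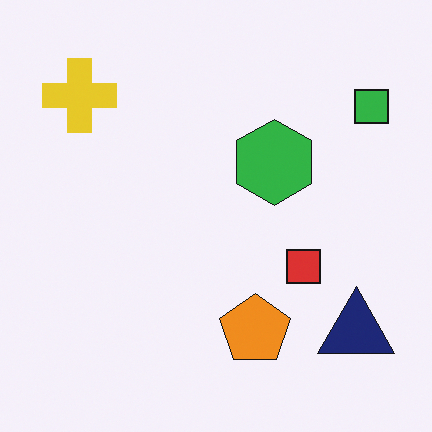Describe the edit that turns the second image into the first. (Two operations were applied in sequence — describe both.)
The transformation is: flipped vertically (top ↔ bottom), then made much more vivid (saturation change).

The yellow cross is in the top-left of the second image and the bottom-left of the first — shapes on opposite sides of the horizontal midline have swapped in a mirror flip. All colors are more vivid — a global saturation change.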